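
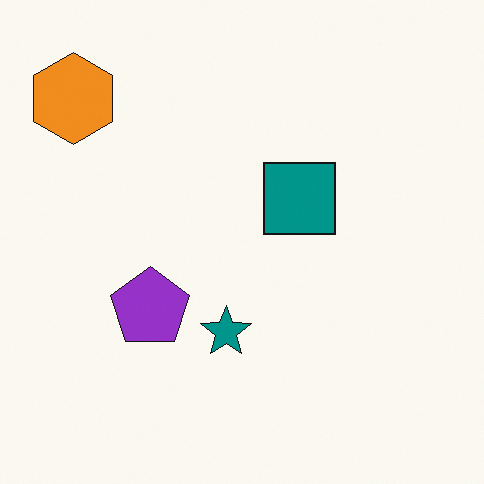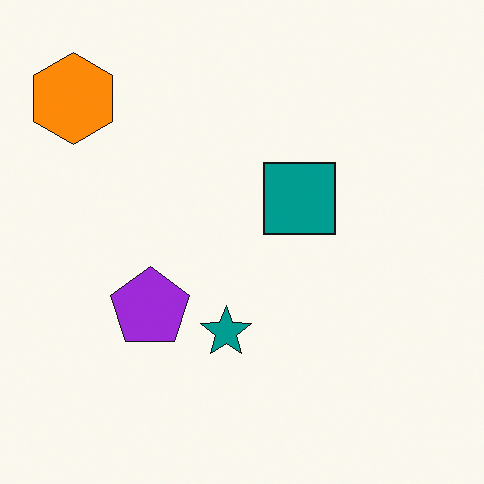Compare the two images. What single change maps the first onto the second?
The image was slightly oversaturated.

All colors are more vivid — a global saturation change.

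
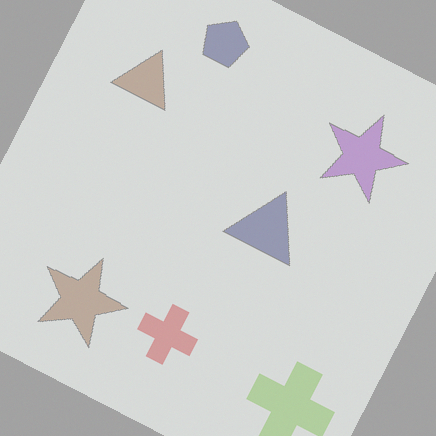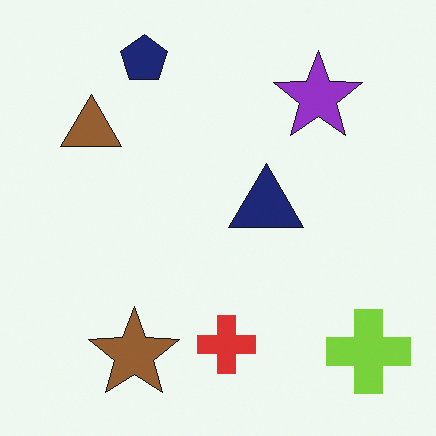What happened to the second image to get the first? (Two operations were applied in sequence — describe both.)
The first image is the second rotated clockwise by a moderate amount, then given much lower contrast.

Every shape is tilted by the same angle and the image corners show triangular fill wedges — a whole-image rotation by a non-right angle. Tones are pushed toward mid-grey across the whole image — a global contrast change.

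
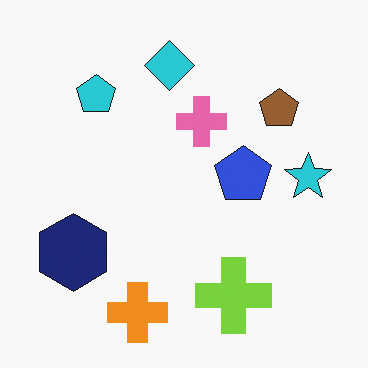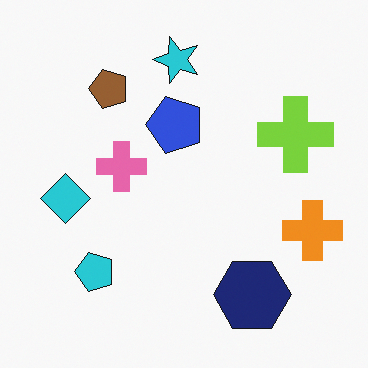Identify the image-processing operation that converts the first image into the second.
The image was rotated 90° counter-clockwise.

The orange cross sits in the bottom of the first image and the right of the second — consistent with a whole-image 90° counter-clockwise rotation.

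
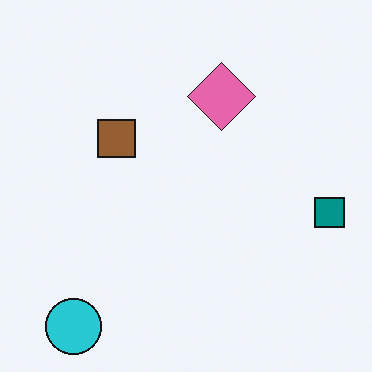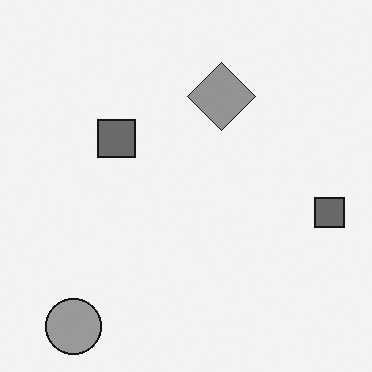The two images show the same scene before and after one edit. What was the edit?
This is the original image converted to grayscale.

All color is removed — every shape is now a shade of grey.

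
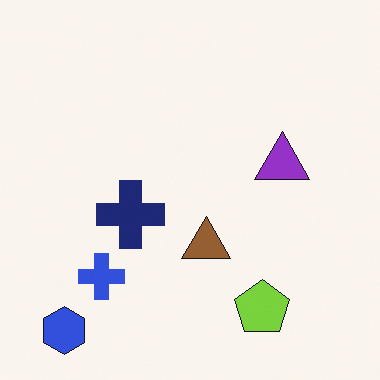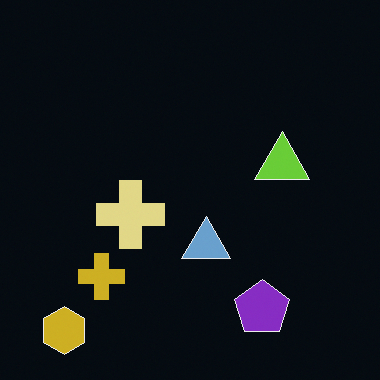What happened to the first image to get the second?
The transformation is: color-inverted (negative).

The light background has become dark and every shape's color is its complement — a photographic negative.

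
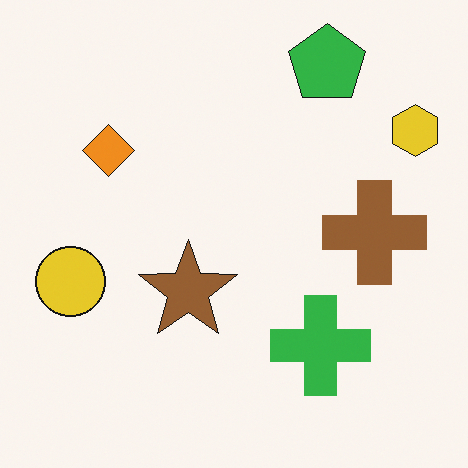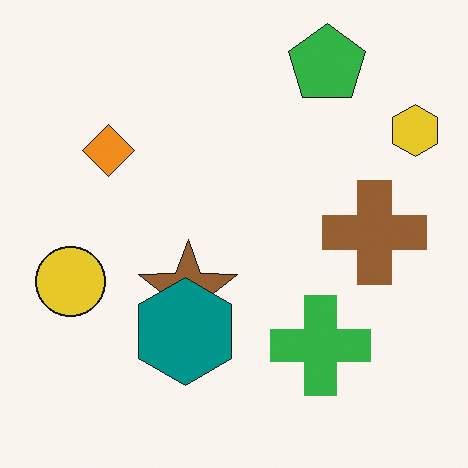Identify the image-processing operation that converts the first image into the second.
This is the original image overlaid with an additional teal hexagon.

A teal hexagon appears in the second image that is absent from the first.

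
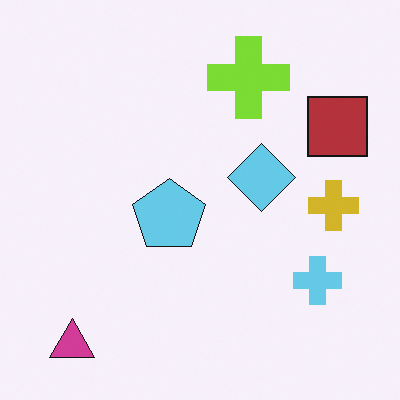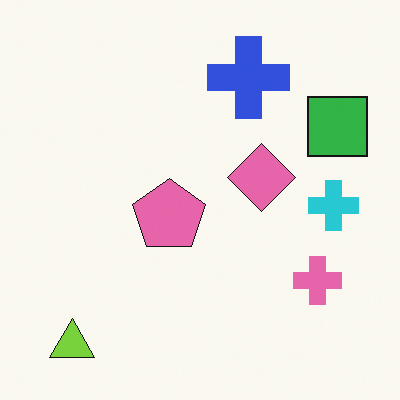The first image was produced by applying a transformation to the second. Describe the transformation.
The transformation is: hue-shifted by a large amount.

Every shape's color has rotated by the same amount around the hue wheel — a uniform hue shift.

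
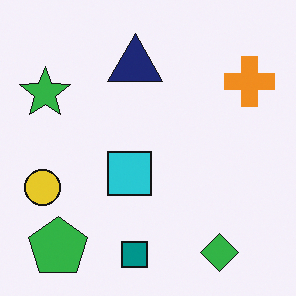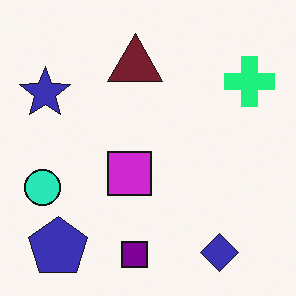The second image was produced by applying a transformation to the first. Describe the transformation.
It was hue-shifted noticeably.

Every shape's color has rotated by the same amount around the hue wheel — a uniform hue shift.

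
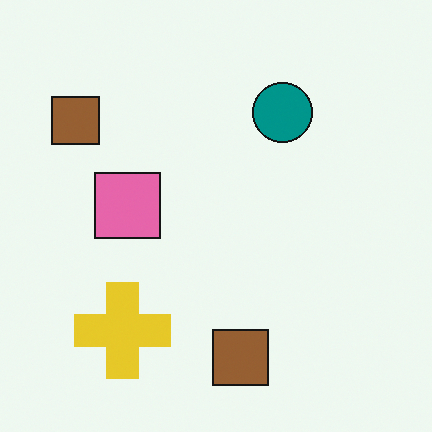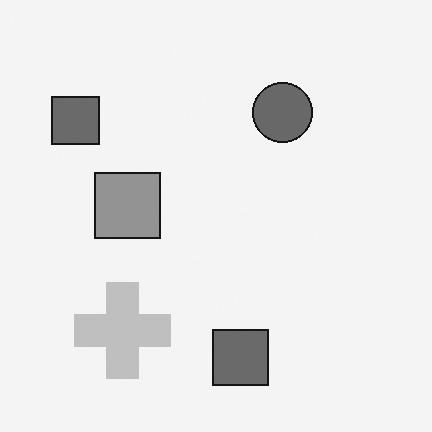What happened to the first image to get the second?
The image was converted to grayscale.

All color is removed — every shape is now a shade of grey.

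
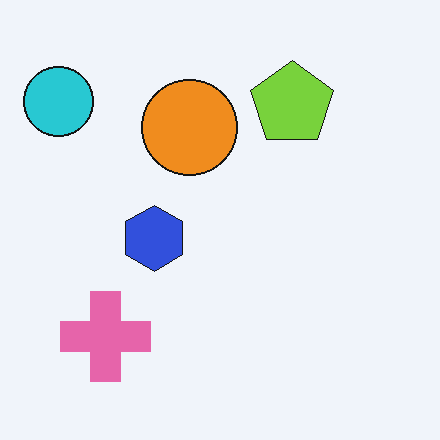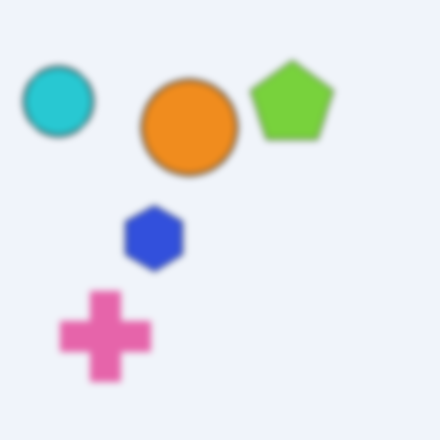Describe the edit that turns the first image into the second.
Moderately blurred.

Shape edges and outlines are uniformly softened across the whole image.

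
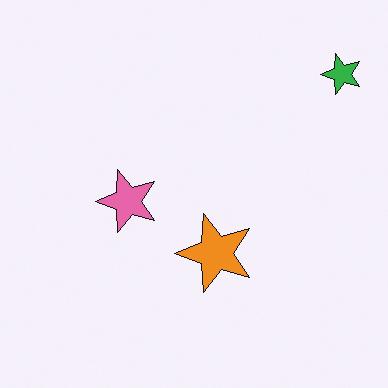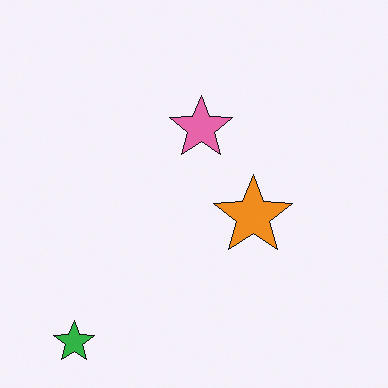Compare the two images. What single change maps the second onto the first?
Transposed (reflected across the top-left ↔ bottom-right diagonal).

Shapes have swapped their row and column positions — what was in the top-right is now in the bottom-left — a diagonal reflection.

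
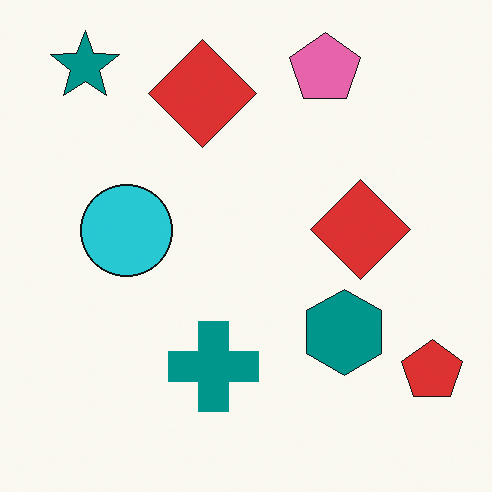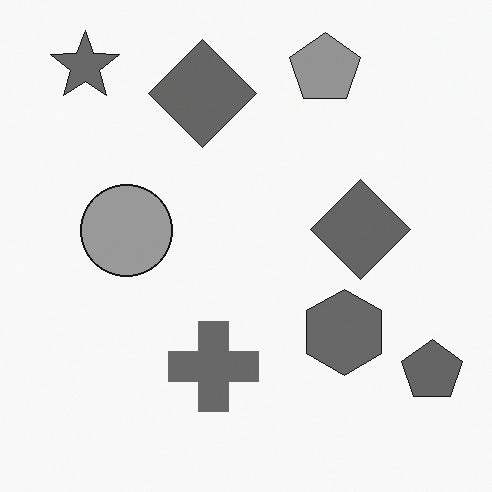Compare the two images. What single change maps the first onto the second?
The image was converted to grayscale.

All color is removed — every shape is now a shade of grey.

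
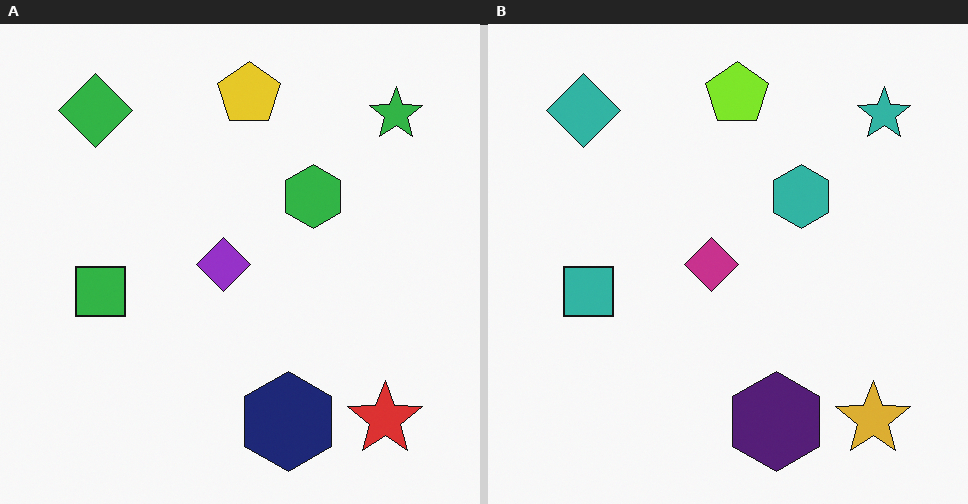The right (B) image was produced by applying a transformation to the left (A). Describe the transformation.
It was hue-shifted slightly.

Every shape's color has rotated by the same amount around the hue wheel — a uniform hue shift.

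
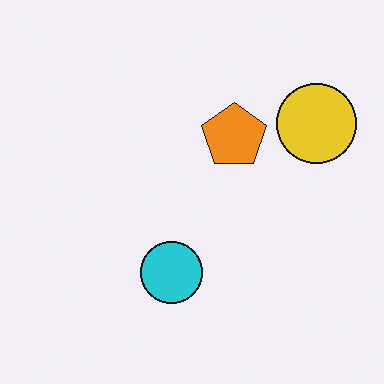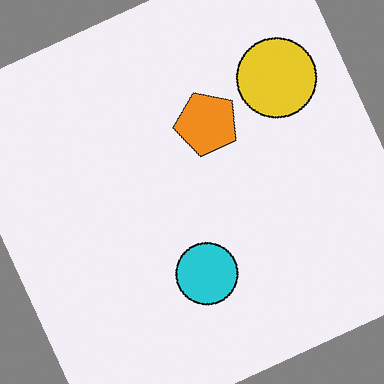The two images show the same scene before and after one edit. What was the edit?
Rotated counter-clockwise by a clearly visible amount.

Every shape is tilted by the same angle and the image corners show triangular fill wedges — a whole-image rotation by a non-right angle.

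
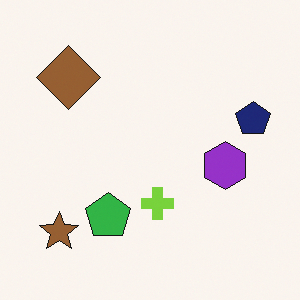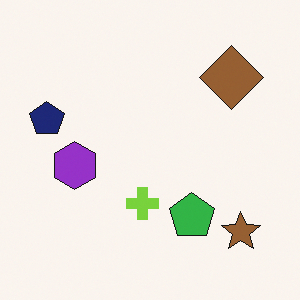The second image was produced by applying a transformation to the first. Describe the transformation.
It was flipped horizontally (left ↔ right).

The navy pentagon is in the right of the first image and the left of the second — shapes on opposite sides of the vertical midline have swapped in a mirror flip.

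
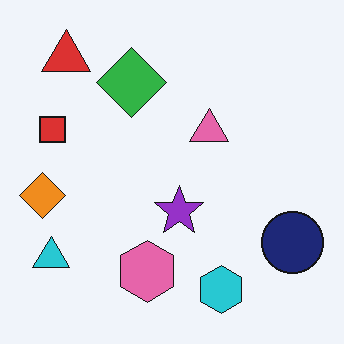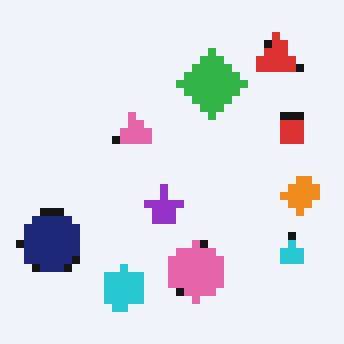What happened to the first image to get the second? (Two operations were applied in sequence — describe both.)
The transformation is: flipped horizontally (left ↔ right), then pixelated into visible square blocks.

The orange diamond is in the left of the first image and the right of the second — shapes on opposite sides of the vertical midline have swapped in a mirror flip. Shapes are reduced to large square blocks; fine edges and outlines are lost — a downscale-then-upscale (mosaic) effect.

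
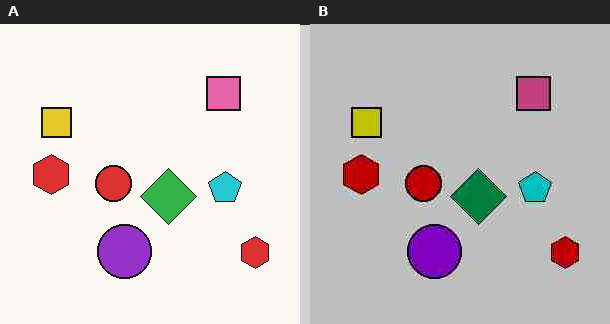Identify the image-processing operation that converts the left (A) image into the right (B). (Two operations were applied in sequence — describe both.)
The right (B) image is the left (A) aggressively posterized, then heavily JPEG-compressed with obvious blocking artifacts.

Each flat color has snapped to a coarser quantized level — most visibly, the near-white background has dropped to a flat grey. Blocky 8×8 compression artifacts appear around shape edges and the flat background shows ringing — characteristic JPEG degradation.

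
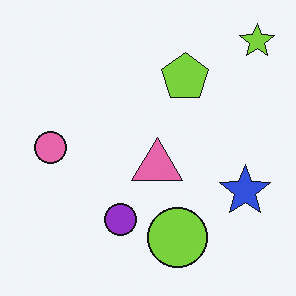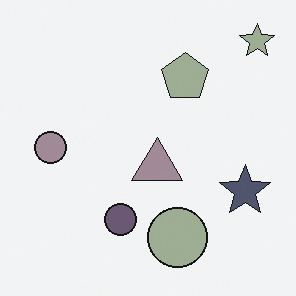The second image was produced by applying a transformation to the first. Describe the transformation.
It was made much more muted (saturation change).

All colors are more muted and greyish — a global saturation change.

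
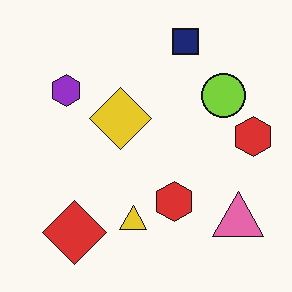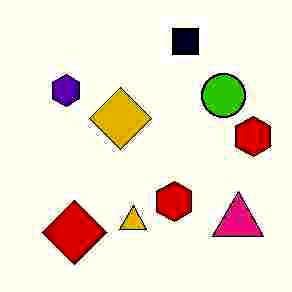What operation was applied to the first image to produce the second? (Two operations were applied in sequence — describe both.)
This is the original image degraded with heavy JPEG compression, then boosted in contrast.

Blocky 8×8 compression artifacts appear around shape edges and the flat background shows ringing — characteristic JPEG degradation. Tones are pushed away from mid-grey across the whole image — a global contrast change.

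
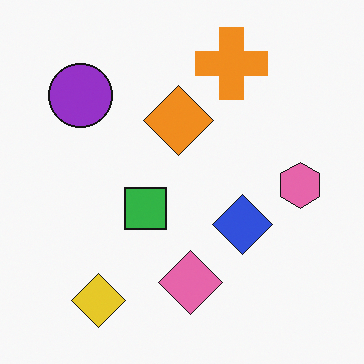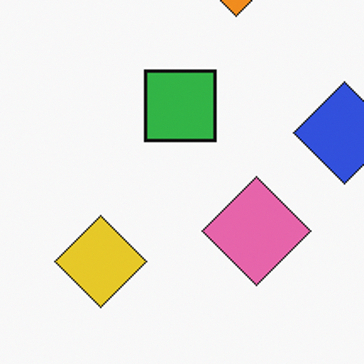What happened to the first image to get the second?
The transformation is: cropped to a noticeably smaller region and rescaled.

The visible shapes are larger and the field of view is narrower; shapes near the original edges may be partly or wholly outside the frame — a crop-and-rescale.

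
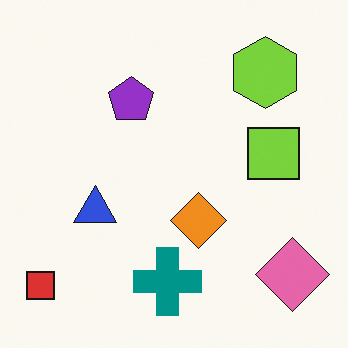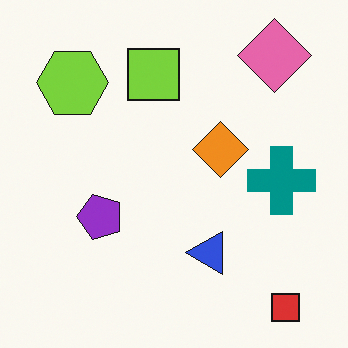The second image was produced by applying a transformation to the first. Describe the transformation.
This is the original image rotated 90° counter-clockwise.

The red square sits in the bottom-left of the first image and the bottom-right of the second — consistent with a whole-image 90° counter-clockwise rotation.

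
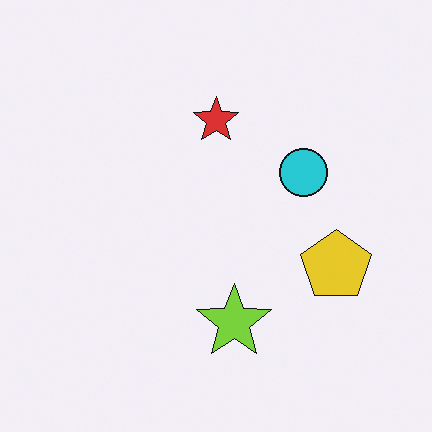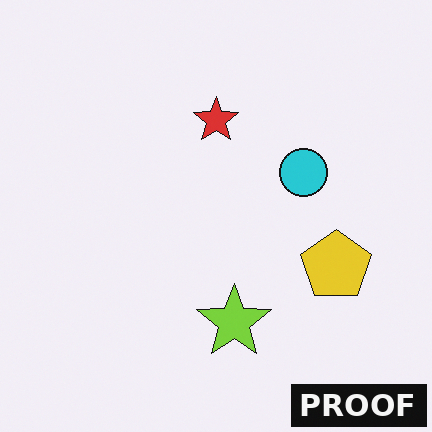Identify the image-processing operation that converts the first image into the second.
The transformation is: watermarked with the text "PROOF" in the lower-right corner.

A dark label reading "PROOF" appears in the lower-right corner.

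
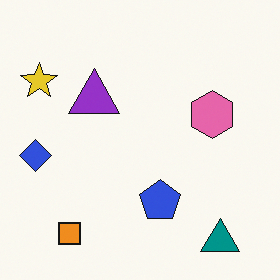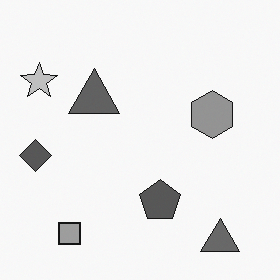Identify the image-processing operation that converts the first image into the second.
The second image is the first converted to grayscale.

All color is removed — every shape is now a shade of grey.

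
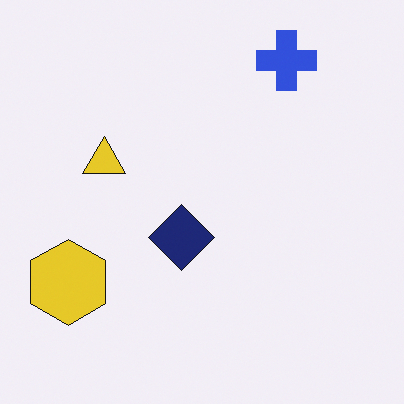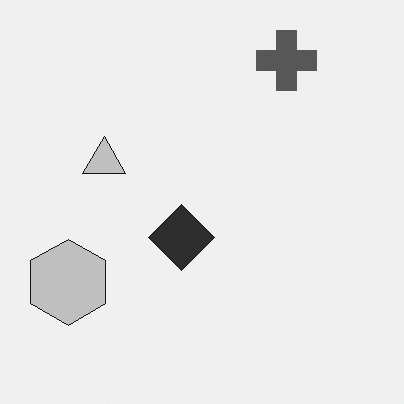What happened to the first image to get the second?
Converted to grayscale.

All color is removed — every shape is now a shade of grey.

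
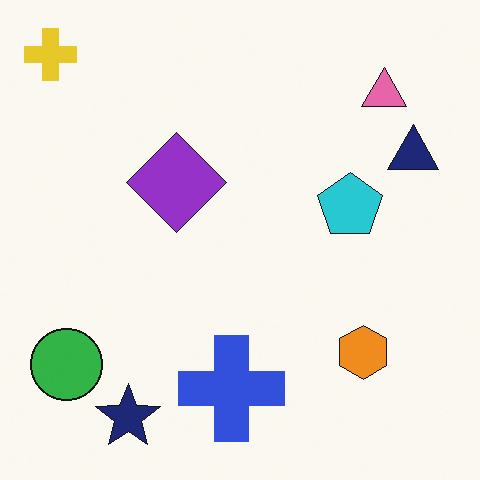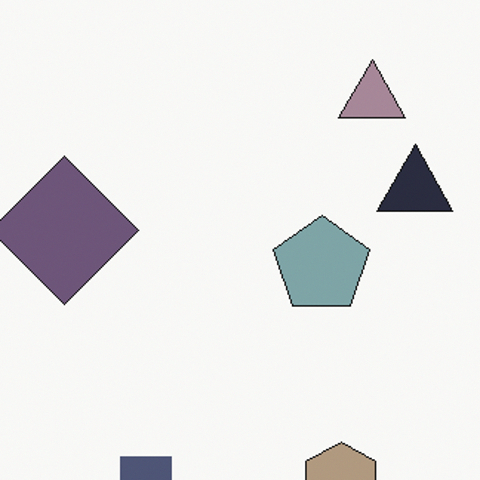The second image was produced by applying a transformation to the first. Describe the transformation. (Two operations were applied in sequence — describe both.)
This is the original image cropped to a modestly smaller region and rescaled, then heavily desaturated.

The visible shapes are larger and the field of view is narrower; shapes near the original edges may be partly or wholly outside the frame — a crop-and-rescale. All colors are more muted and greyish — a global saturation change.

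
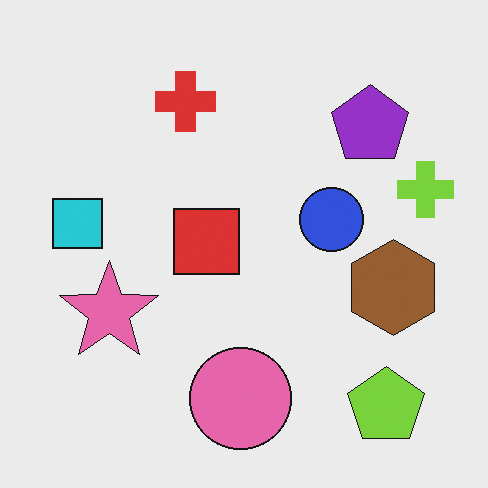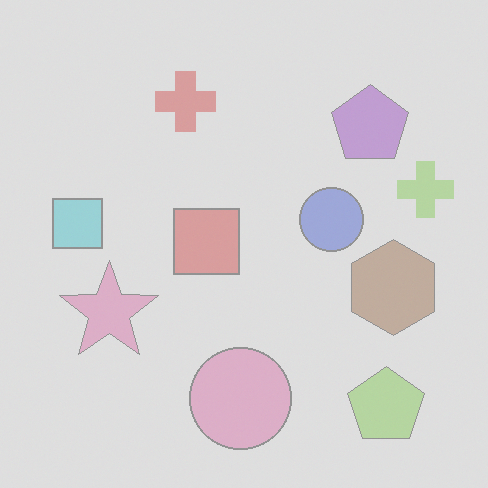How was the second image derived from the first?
The second image is the first washed out (contrast reduced).

Tones are pushed toward mid-grey across the whole image — a global contrast change.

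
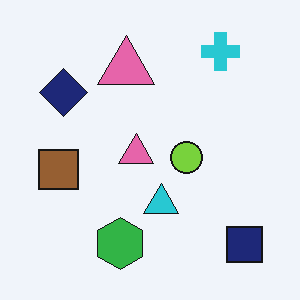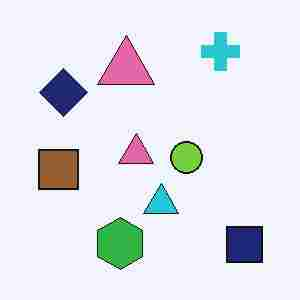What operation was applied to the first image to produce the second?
This is the original image heavily JPEG-compressed with obvious blocking artifacts.

Blocky 8×8 compression artifacts appear around shape edges and the flat background shows ringing — characteristic JPEG degradation.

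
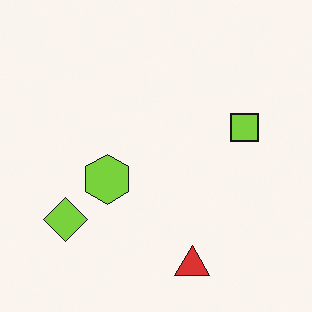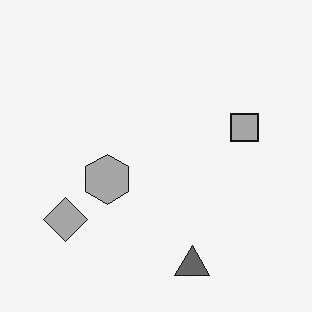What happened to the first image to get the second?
The image was converted to grayscale.

All color is removed — every shape is now a shade of grey.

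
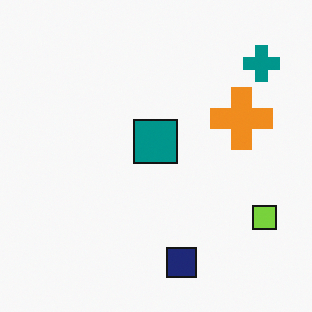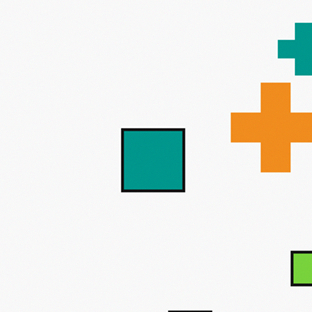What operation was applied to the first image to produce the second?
This is the original image cropped to a modestly smaller region and rescaled.

The visible shapes are larger and the field of view is narrower; shapes near the original edges may be partly or wholly outside the frame — a crop-and-rescale.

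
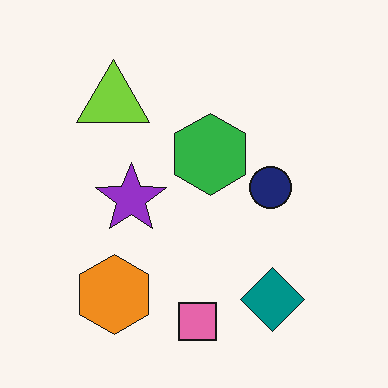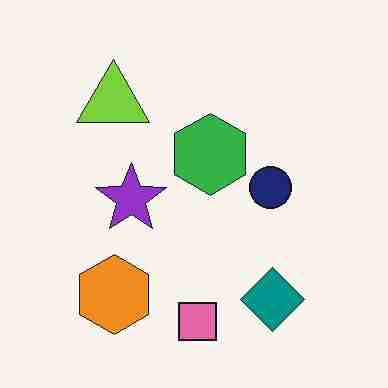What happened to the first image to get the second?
The image was heavily JPEG-compressed with obvious blocking artifacts.

Blocky 8×8 compression artifacts appear around shape edges and the flat background shows ringing — characteristic JPEG degradation.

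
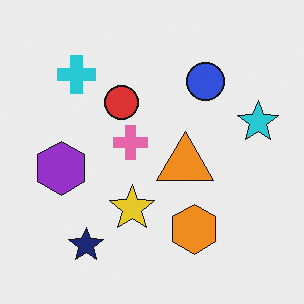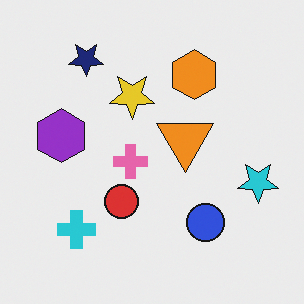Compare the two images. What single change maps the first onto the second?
Flipped vertically (top ↔ bottom).

The navy star is in the bottom-left of the first image and the top-left of the second — shapes on opposite sides of the horizontal midline have swapped in a mirror flip.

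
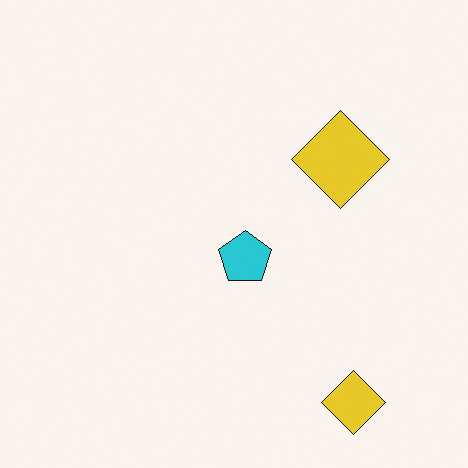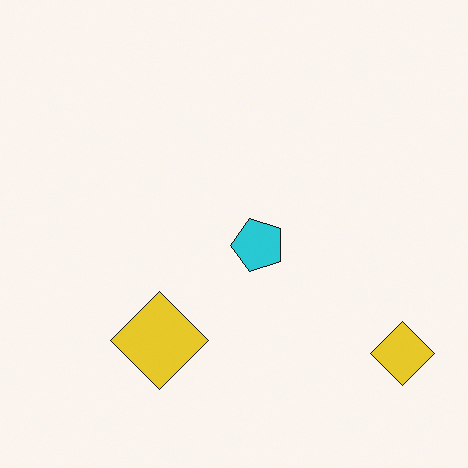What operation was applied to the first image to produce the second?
The image was transposed (reflected across the top-left ↔ bottom-right diagonal).

Shapes have swapped their row and column positions — what was in the top-right is now in the bottom-left — a diagonal reflection.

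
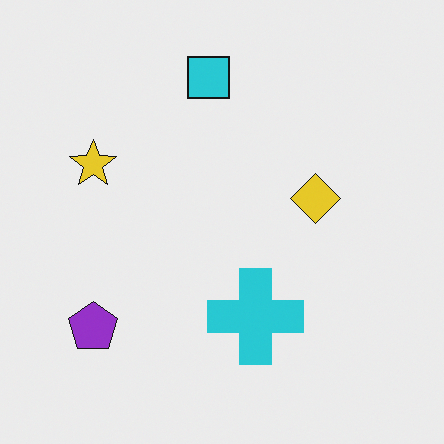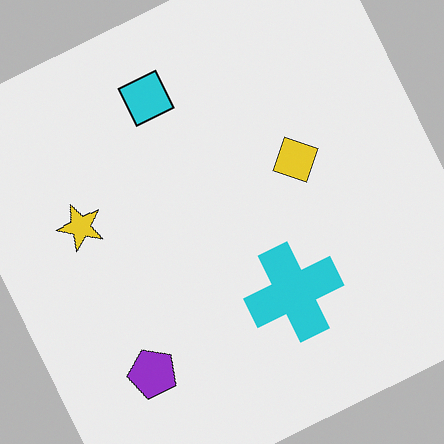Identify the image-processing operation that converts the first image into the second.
The transformation is: rotated counter-clockwise by a moderate amount.

Every shape is tilted by the same angle and the image corners show triangular fill wedges — a whole-image rotation by a non-right angle.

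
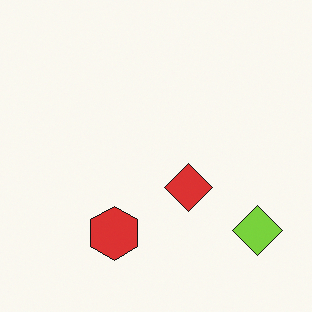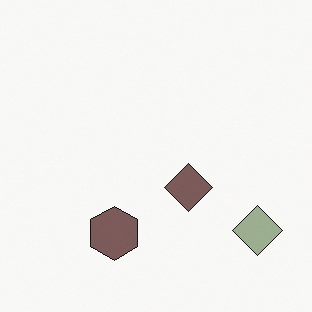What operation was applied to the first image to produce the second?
The second image is the first heavily desaturated.

All colors are more muted and greyish — a global saturation change.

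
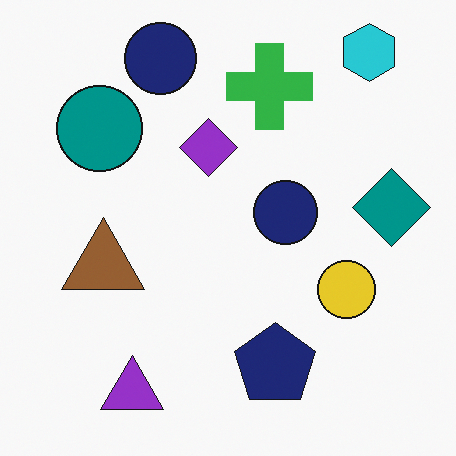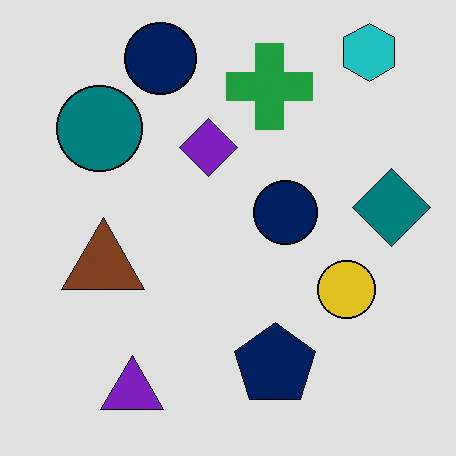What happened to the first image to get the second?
The transformation is: moderately posterized.

Each flat color has snapped to a coarser quantized level — most visibly, the near-white background has dropped to a flat grey.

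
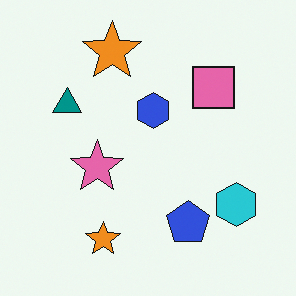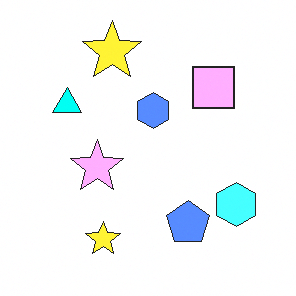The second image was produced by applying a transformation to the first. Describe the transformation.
This is the original image brightened a lot.

Every pixel — background and shapes alike — is uniformly brightened.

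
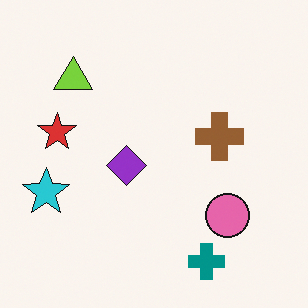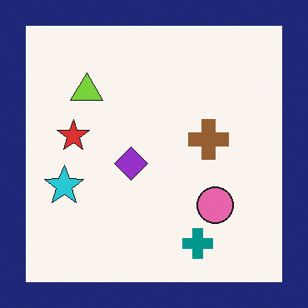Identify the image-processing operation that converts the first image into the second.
The image was framed with a navy border.

A solid navy frame runs around the edge of the second image, with the content slightly shrunk inside it.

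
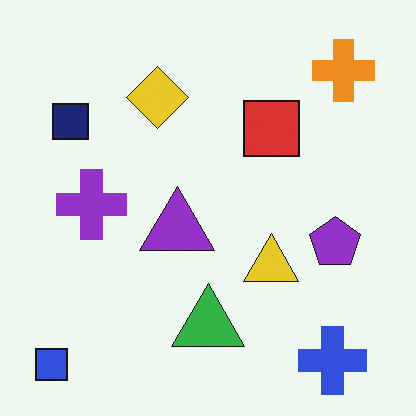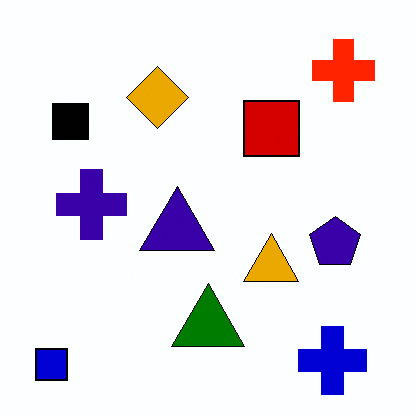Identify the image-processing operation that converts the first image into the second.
The transformation is: boosted in contrast.

Tones are pushed away from mid-grey across the whole image — a global contrast change.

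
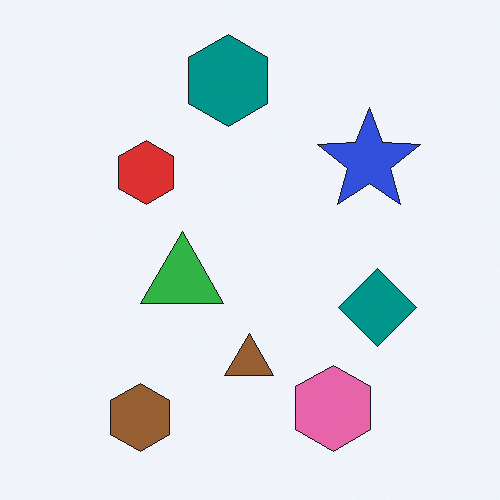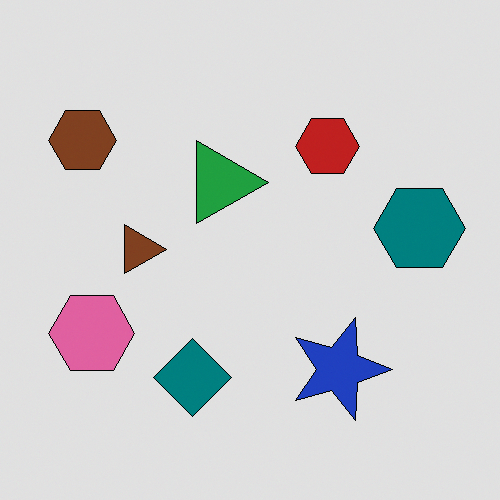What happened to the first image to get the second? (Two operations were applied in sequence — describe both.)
It was rotated 90° clockwise, then moderately posterized.

The brown hexagon sits in the bottom-left of the first image and the top-left of the second — consistent with a whole-image 90° clockwise rotation. Each flat color has snapped to a coarser quantized level — most visibly, the near-white background has dropped to a flat grey.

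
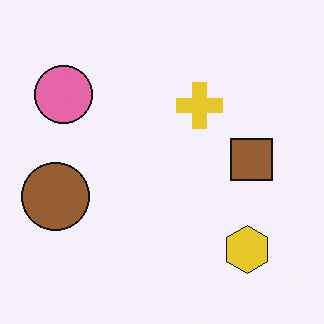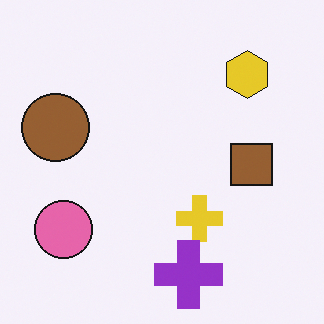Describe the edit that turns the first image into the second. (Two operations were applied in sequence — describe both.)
The second image is the first flipped vertically (top ↔ bottom), then overlaid with an additional purple cross.

The yellow hexagon is in the bottom-right of the first image and the top-right of the second — shapes on opposite sides of the horizontal midline have swapped in a mirror flip. A purple cross appears in the second image that is absent from the first.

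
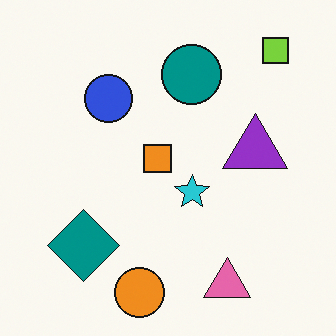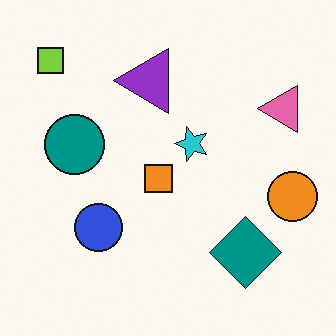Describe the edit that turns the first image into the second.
It was rotated 90° counter-clockwise.

The lime square sits in the top-right of the first image and the top-left of the second — consistent with a whole-image 90° counter-clockwise rotation.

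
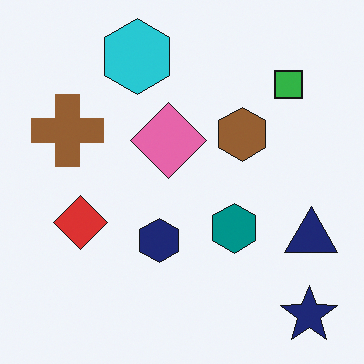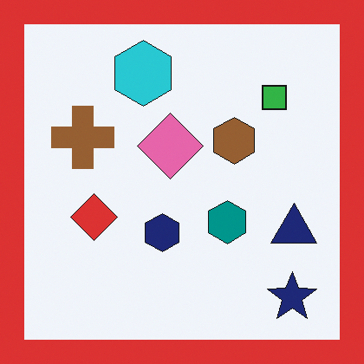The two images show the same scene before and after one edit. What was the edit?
The second image is the first framed with a red border.

A solid red frame runs around the edge of the second image, with the content slightly shrunk inside it.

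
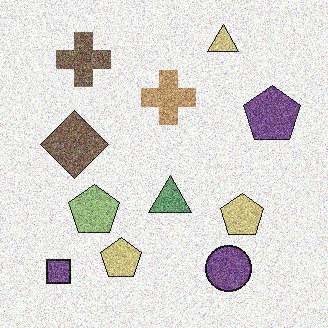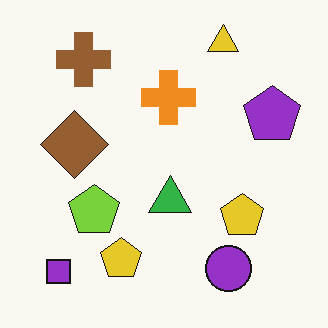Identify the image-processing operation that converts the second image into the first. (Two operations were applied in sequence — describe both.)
It was degraded with heavy additive noise, then heavily desaturated.

Random speckle covers the whole image, including the flat background. All colors are more muted and greyish — a global saturation change.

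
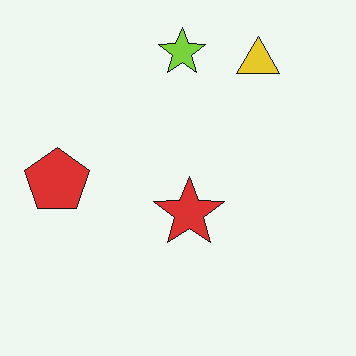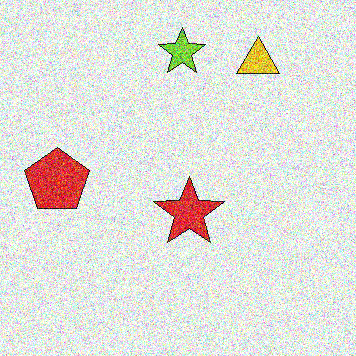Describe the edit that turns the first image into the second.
It was degraded with strong gaussian noise.

Random speckle covers the whole image, including the flat background.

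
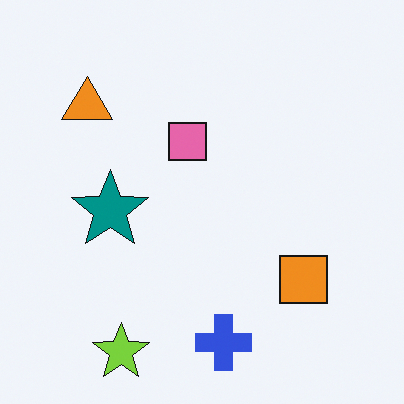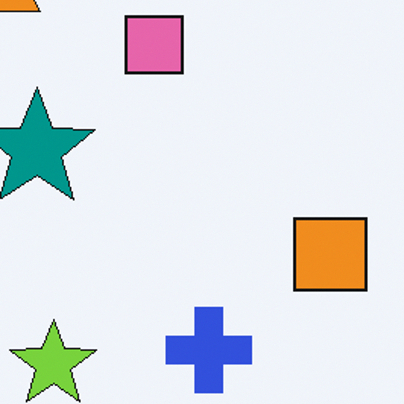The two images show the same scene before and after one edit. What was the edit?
Cropped slightly and scaled back up.

The visible shapes are larger and the field of view is narrower; shapes near the original edges may be partly or wholly outside the frame — a crop-and-rescale.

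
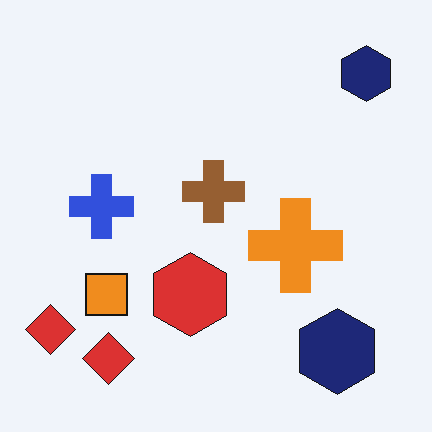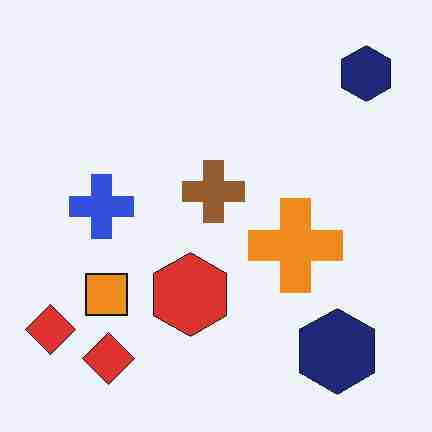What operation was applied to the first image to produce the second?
The second image is the first heavily JPEG-compressed with obvious blocking artifacts.

Blocky 8×8 compression artifacts appear around shape edges and the flat background shows ringing — characteristic JPEG degradation.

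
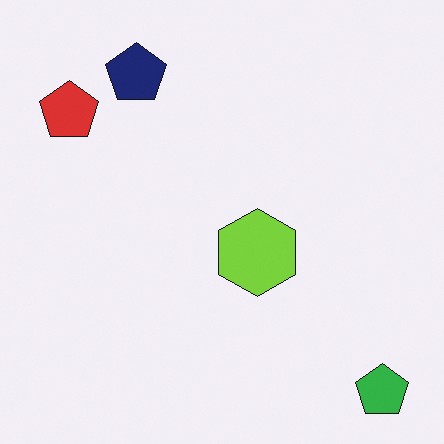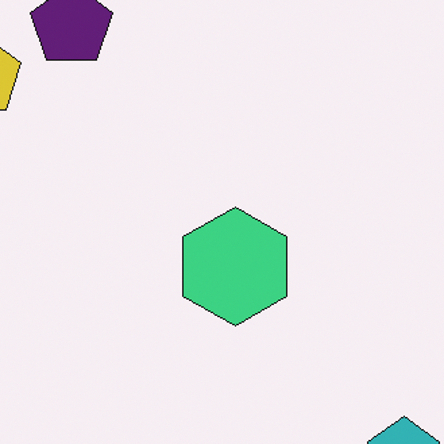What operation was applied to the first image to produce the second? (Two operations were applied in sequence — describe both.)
It was cropped to a modestly smaller region and rescaled, then hue-shifted by a small amount.

The visible shapes are larger and the field of view is narrower; shapes near the original edges may be partly or wholly outside the frame — a crop-and-rescale. Every shape's color has rotated by the same amount around the hue wheel — a uniform hue shift.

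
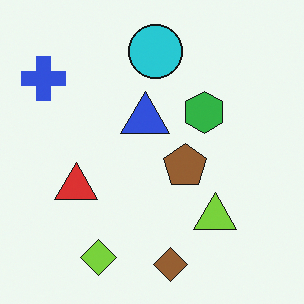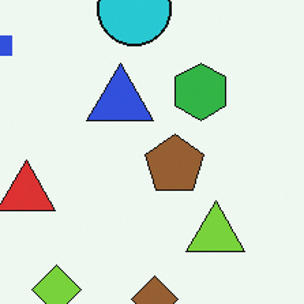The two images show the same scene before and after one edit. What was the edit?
The image was cropped slightly and scaled back up.

The visible shapes are larger and the field of view is narrower; shapes near the original edges may be partly or wholly outside the frame — a crop-and-rescale.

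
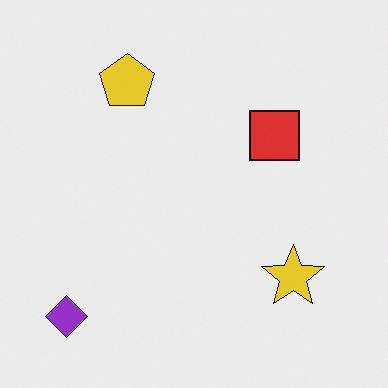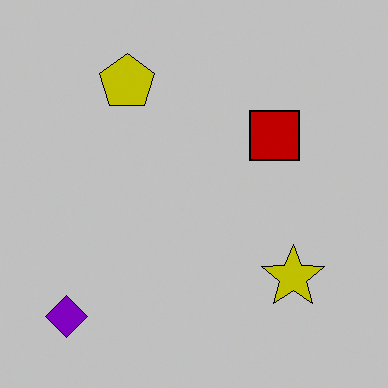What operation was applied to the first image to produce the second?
It was heavily posterized to just a handful of flat colors.

Each flat color has snapped to a coarser quantized level — most visibly, the near-white background has dropped to a flat grey.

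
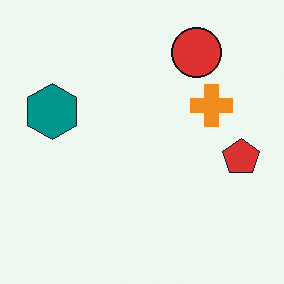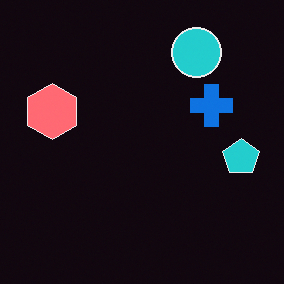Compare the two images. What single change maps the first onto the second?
This is the original image color-inverted (negative).

The light background has become dark and every shape's color is its complement — a photographic negative.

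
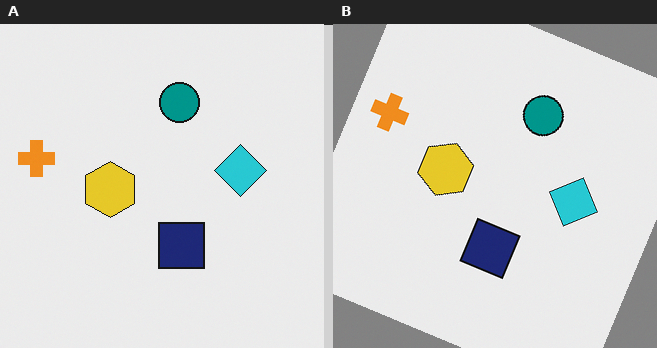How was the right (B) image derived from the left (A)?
This is the original image rotated clockwise by a moderate amount.

Every shape is tilted by the same angle and the image corners show triangular fill wedges — a whole-image rotation by a non-right angle.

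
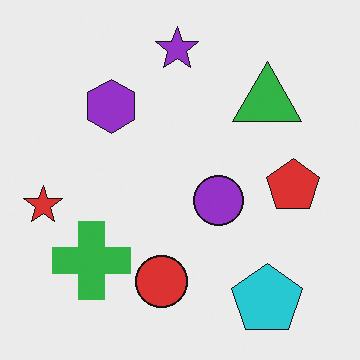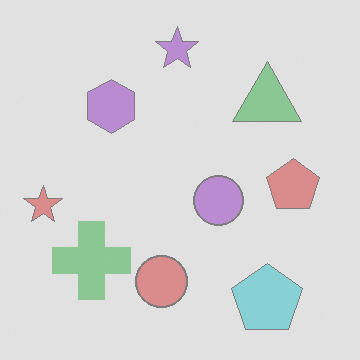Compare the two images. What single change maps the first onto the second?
The transformation is: given much lower contrast.

Tones are pushed toward mid-grey across the whole image — a global contrast change.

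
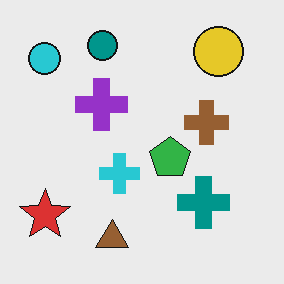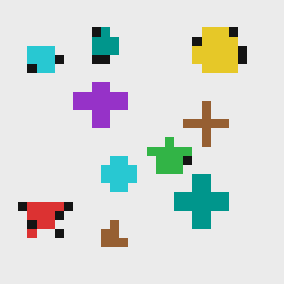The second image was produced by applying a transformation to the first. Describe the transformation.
Heavily pixelated into large blocks.

Shapes are reduced to large square blocks; fine edges and outlines are lost — a downscale-then-upscale (mosaic) effect.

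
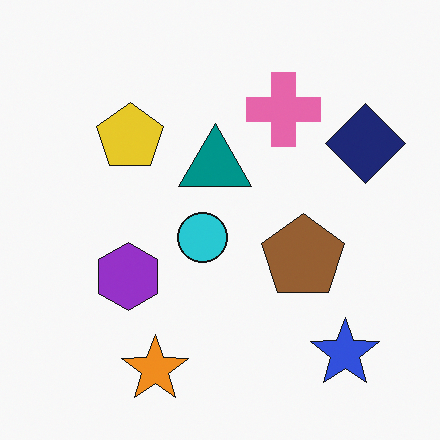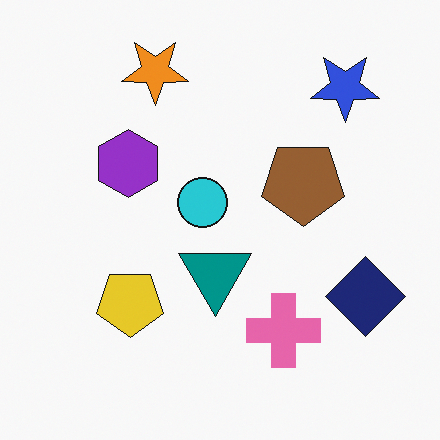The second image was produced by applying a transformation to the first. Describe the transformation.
The image was flipped vertically (top ↔ bottom).

The orange star is in the bottom of the first image and the top of the second — shapes on opposite sides of the horizontal midline have swapped in a mirror flip.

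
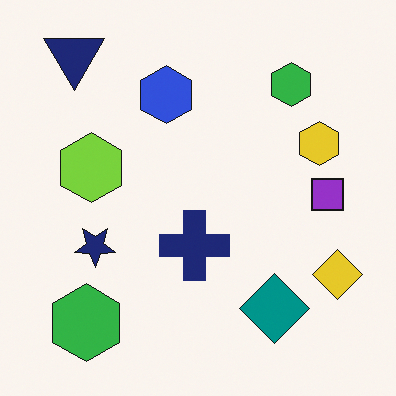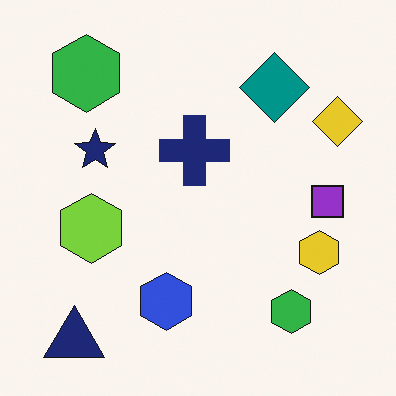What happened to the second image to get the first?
This is the original image flipped vertically (top ↔ bottom).

The navy triangle is in the bottom-left of the second image and the top-left of the first — shapes on opposite sides of the horizontal midline have swapped in a mirror flip.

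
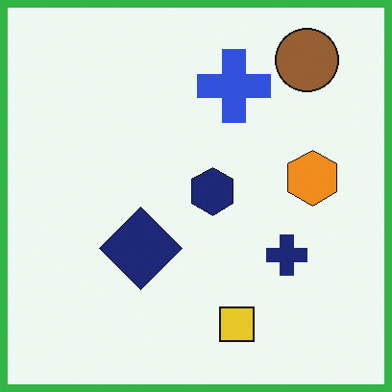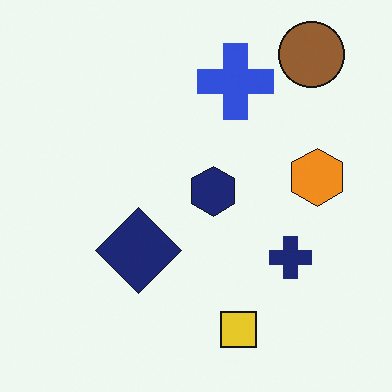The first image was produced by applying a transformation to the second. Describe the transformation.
Framed with a green border.

A solid green frame runs around the edge of the first image, with the content slightly shrunk inside it.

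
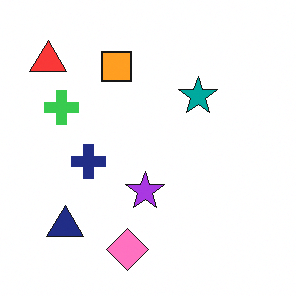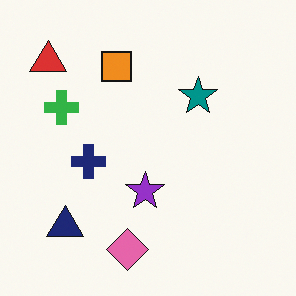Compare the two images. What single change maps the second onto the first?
The transformation is: slightly brightened.

Every pixel — background and shapes alike — is uniformly brightened.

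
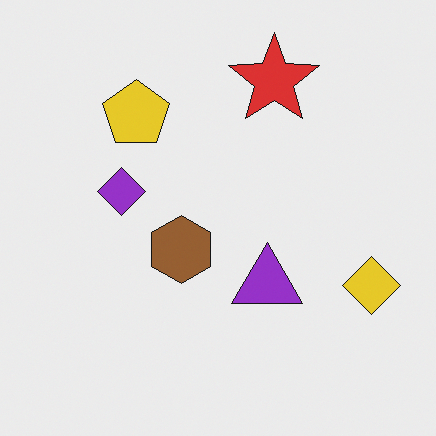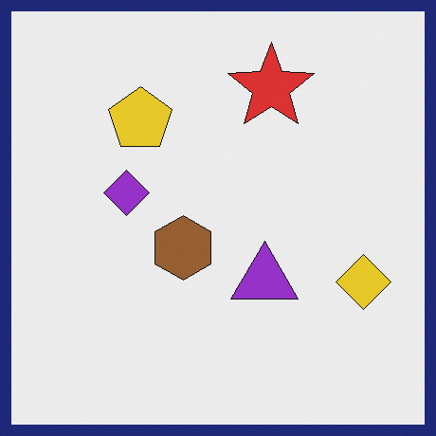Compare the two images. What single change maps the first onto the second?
This is the original image framed with a navy border.

A solid navy frame runs around the edge of the second image, with the content slightly shrunk inside it.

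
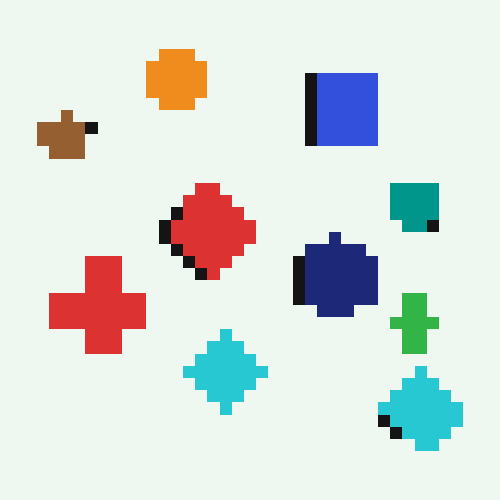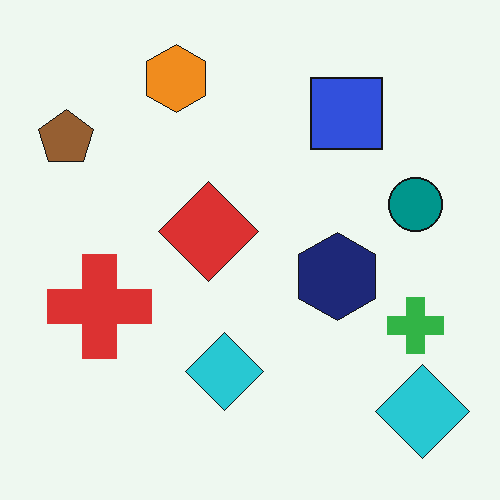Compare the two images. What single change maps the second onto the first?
This is the original image coarsely pixelated.

Shapes are reduced to large square blocks; fine edges and outlines are lost — a downscale-then-upscale (mosaic) effect.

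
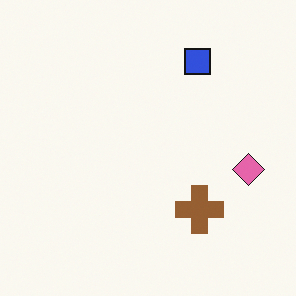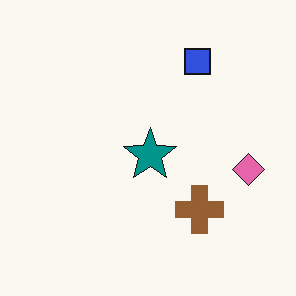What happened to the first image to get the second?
The second image is the first overlaid with an additional teal star.

A teal star appears in the second image that is absent from the first.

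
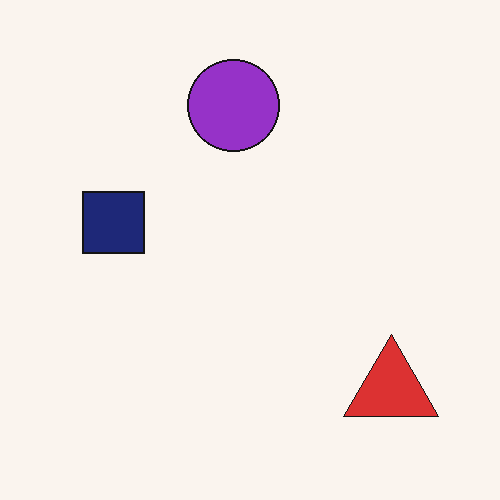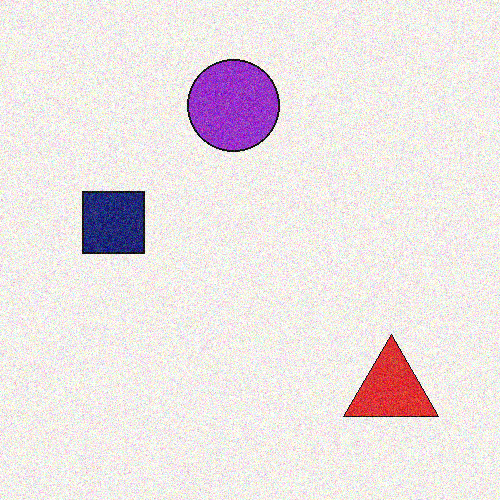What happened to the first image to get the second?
The second image is the first degraded with moderate additive noise.

Random speckle covers the whole image, including the flat background.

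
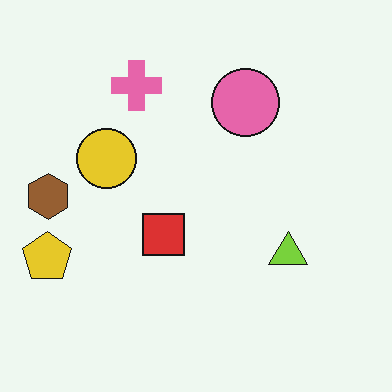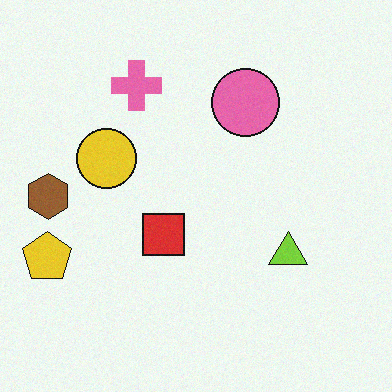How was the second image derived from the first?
Degraded with subtle gaussian noise.

Random speckle covers the whole image, including the flat background.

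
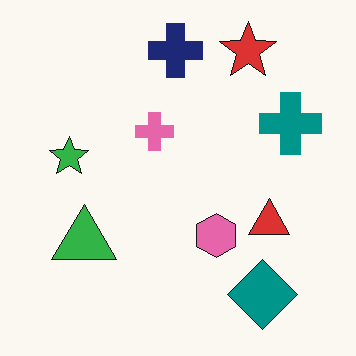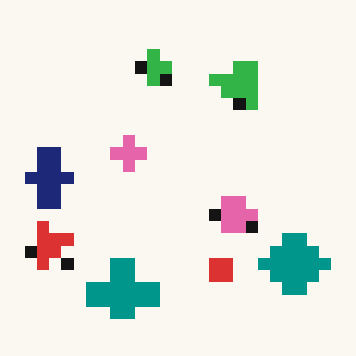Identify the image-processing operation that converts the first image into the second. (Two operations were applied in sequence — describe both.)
The second image is the first coarsely pixelated, then transposed (reflected across the top-left ↔ bottom-right diagonal).

Shapes are reduced to large square blocks; fine edges and outlines are lost — a downscale-then-upscale (mosaic) effect. Shapes have swapped their row and column positions — what was in the top-right is now in the bottom-left — a diagonal reflection.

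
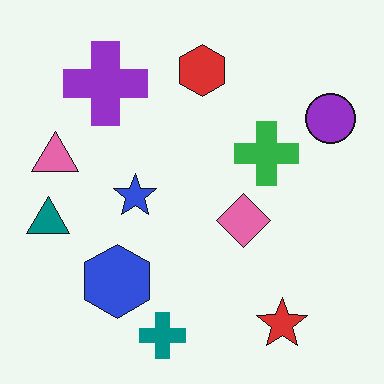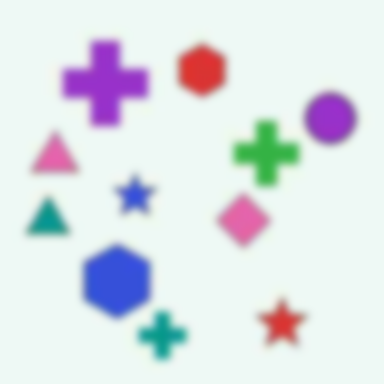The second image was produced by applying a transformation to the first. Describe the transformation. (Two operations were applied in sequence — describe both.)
Degraded with heavy JPEG compression, then moderately blurred.

Blocky 8×8 compression artifacts appear around shape edges and the flat background shows ringing — characteristic JPEG degradation. Shape edges and outlines are uniformly softened across the whole image.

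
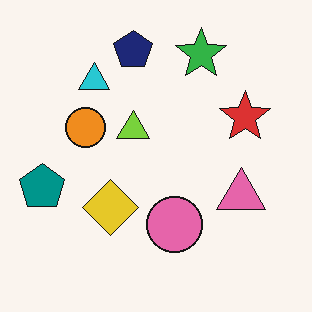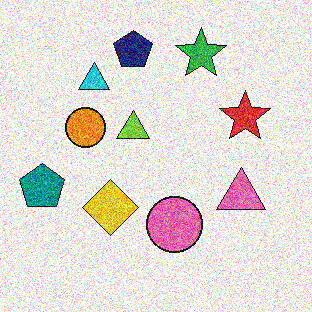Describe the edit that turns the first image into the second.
The second image is the first degraded with a thick layer of grain.

Random speckle covers the whole image, including the flat background.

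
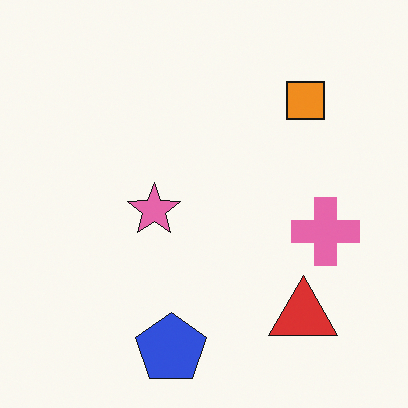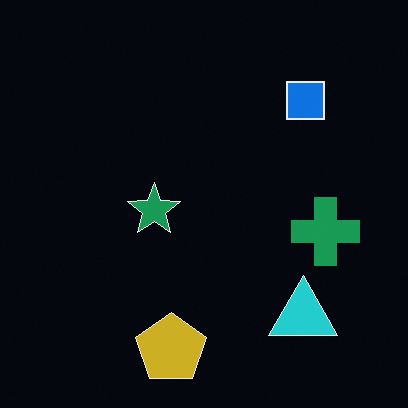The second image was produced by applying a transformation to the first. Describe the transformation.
Color-inverted (negative).

The light background has become dark and every shape's color is its complement — a photographic negative.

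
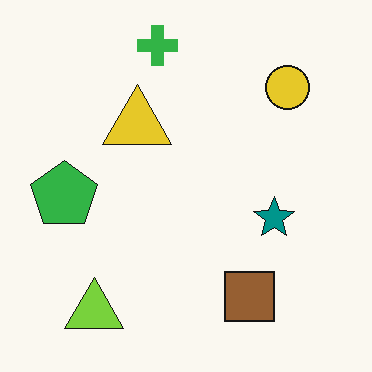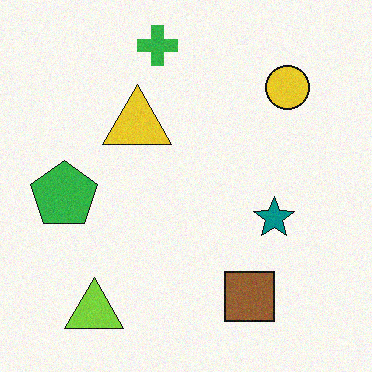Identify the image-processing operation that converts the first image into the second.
The second image is the first degraded with subtle gaussian noise.

Random speckle covers the whole image, including the flat background.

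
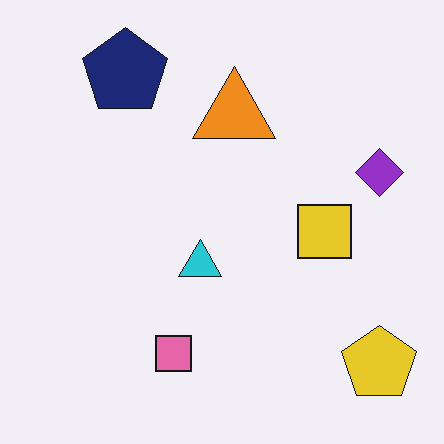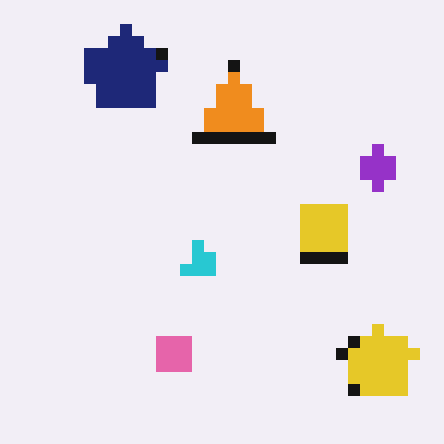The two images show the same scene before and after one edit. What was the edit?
The transformation is: coarsely pixelated.

Shapes are reduced to large square blocks; fine edges and outlines are lost — a downscale-then-upscale (mosaic) effect.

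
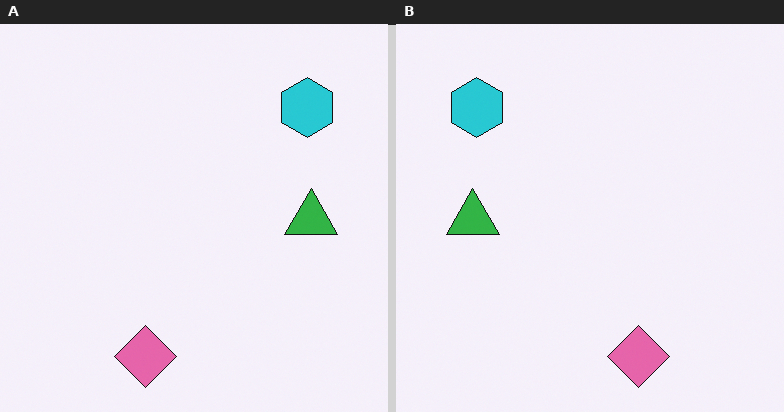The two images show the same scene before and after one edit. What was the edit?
The transformation is: flipped horizontally (left ↔ right).

The green triangle is in the right of the left (A) image and the left of the right (B) — shapes on opposite sides of the vertical midline have swapped in a mirror flip.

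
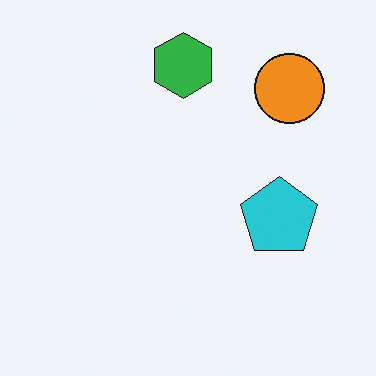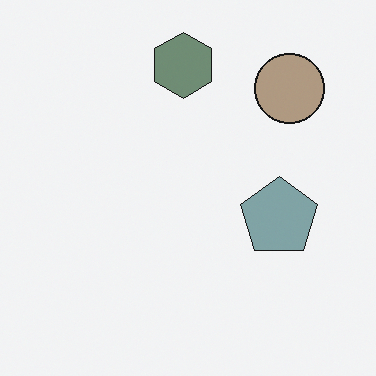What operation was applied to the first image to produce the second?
The image was heavily desaturated.

All colors are more muted and greyish — a global saturation change.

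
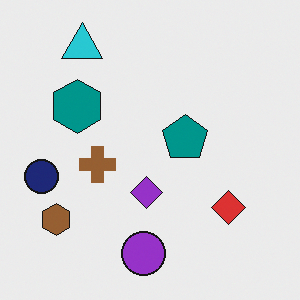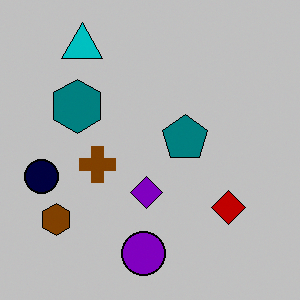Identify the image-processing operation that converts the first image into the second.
The transformation is: aggressively posterized.

Each flat color has snapped to a coarser quantized level — most visibly, the near-white background has dropped to a flat grey.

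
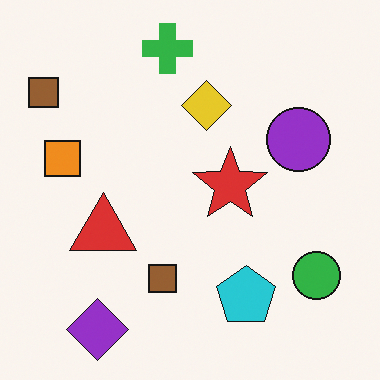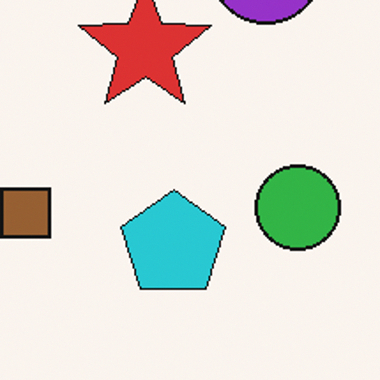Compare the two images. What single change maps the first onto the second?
This is the original image cropped to a noticeably smaller region and rescaled.

The visible shapes are larger and the field of view is narrower; shapes near the original edges may be partly or wholly outside the frame — a crop-and-rescale.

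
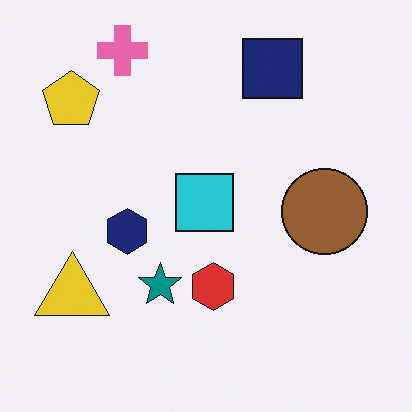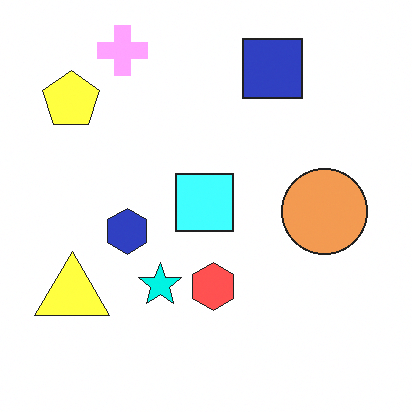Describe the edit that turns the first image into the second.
It was brightened a lot.

Every pixel — background and shapes alike — is uniformly brightened.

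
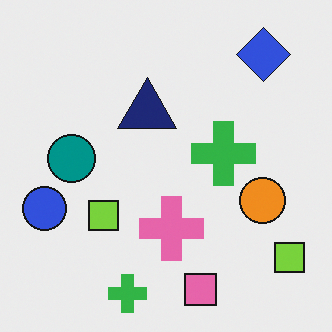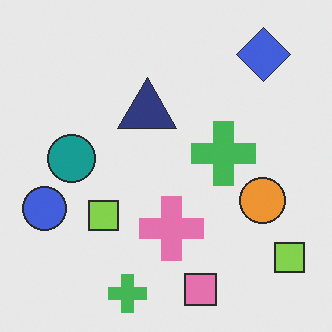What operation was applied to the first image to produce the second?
The image was given slightly reduced contrast.

Tones are pushed toward mid-grey across the whole image — a global contrast change.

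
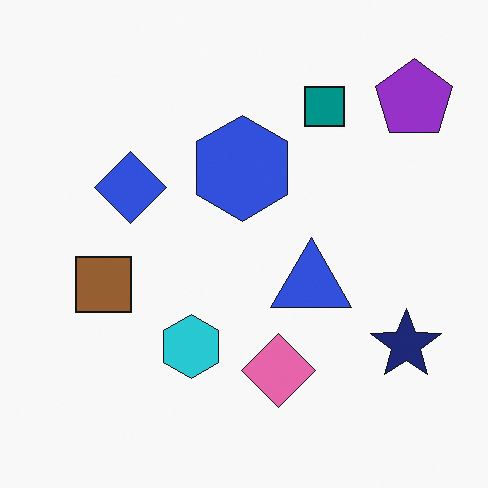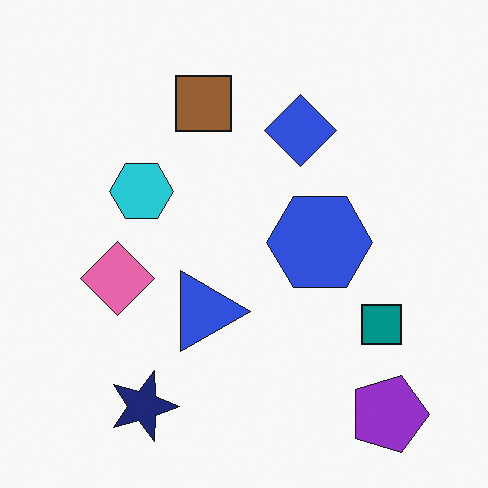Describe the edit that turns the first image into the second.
This is the original image rotated 90° clockwise.

The purple pentagon sits in the top-right of the first image and the bottom-right of the second — consistent with a whole-image 90° clockwise rotation.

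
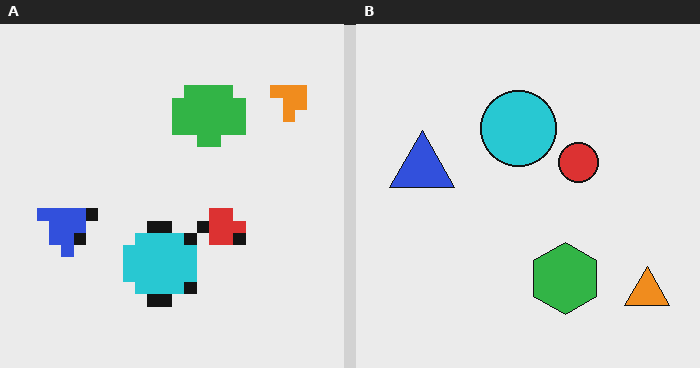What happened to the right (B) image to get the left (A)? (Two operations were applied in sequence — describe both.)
This is the original image heavily pixelated into large blocks, then flipped vertically (top ↔ bottom).

Shapes are reduced to large square blocks; fine edges and outlines are lost — a downscale-then-upscale (mosaic) effect. The orange triangle is in the bottom-right of the right (B) image and the top-right of the left (A) — shapes on opposite sides of the horizontal midline have swapped in a mirror flip.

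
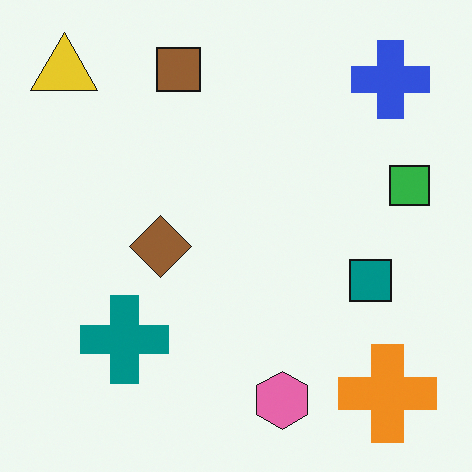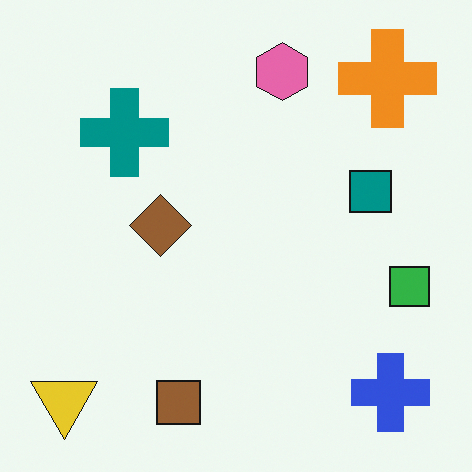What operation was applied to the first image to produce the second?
This is the original image flipped vertically (top ↔ bottom).

The brown square is in the top of the first image and the bottom of the second — shapes on opposite sides of the horizontal midline have swapped in a mirror flip.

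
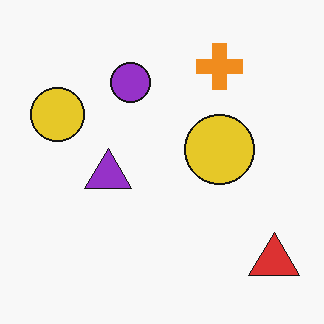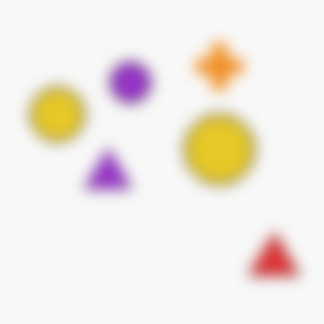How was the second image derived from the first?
The transformation is: heavily blurred.

Shape edges and outlines are uniformly softened across the whole image.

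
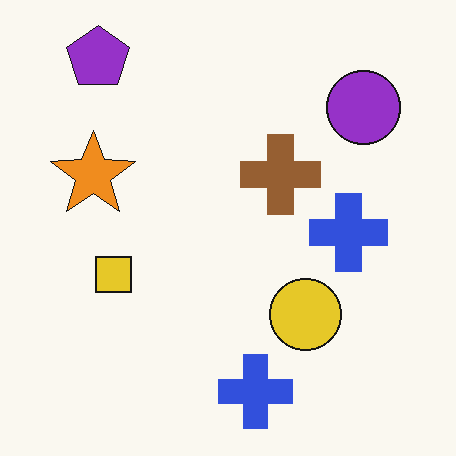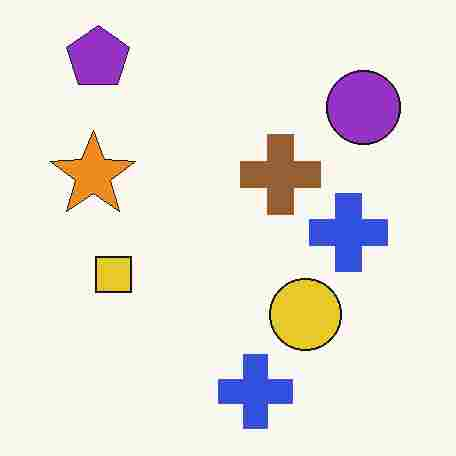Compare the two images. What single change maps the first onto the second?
It was degraded with heavy JPEG compression.

Blocky 8×8 compression artifacts appear around shape edges and the flat background shows ringing — characteristic JPEG degradation.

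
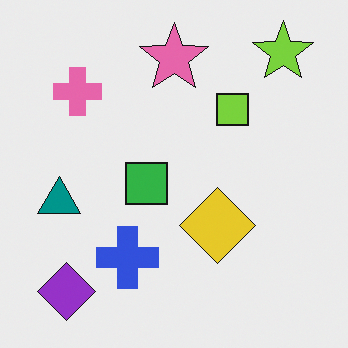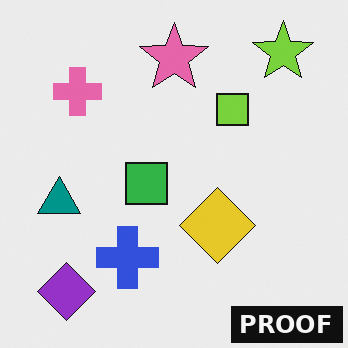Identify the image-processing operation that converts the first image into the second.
Watermarked with the text "PROOF" in the lower-right corner.

A dark label reading "PROOF" appears in the lower-right corner.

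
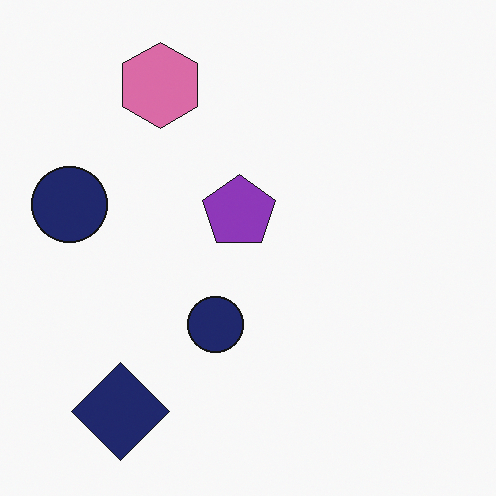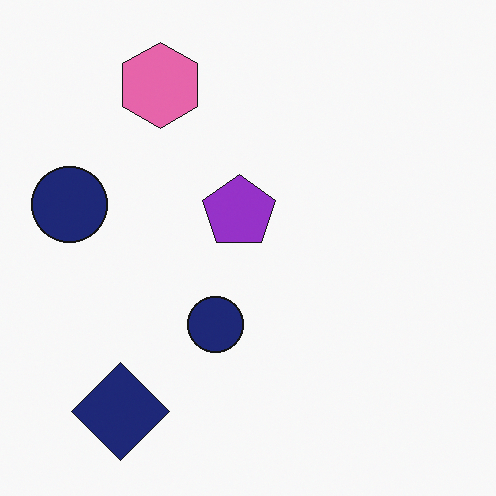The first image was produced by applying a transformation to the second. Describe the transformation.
It was slightly desaturated.

All colors are more muted and greyish — a global saturation change.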